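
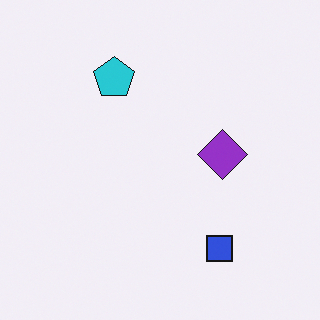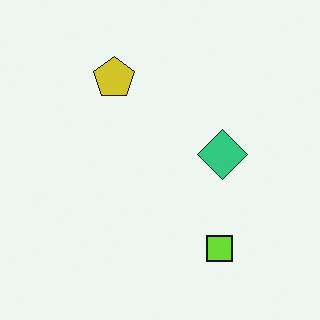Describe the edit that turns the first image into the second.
This is the original image hue-shifted by a large amount.

Every shape's color has rotated by the same amount around the hue wheel — a uniform hue shift.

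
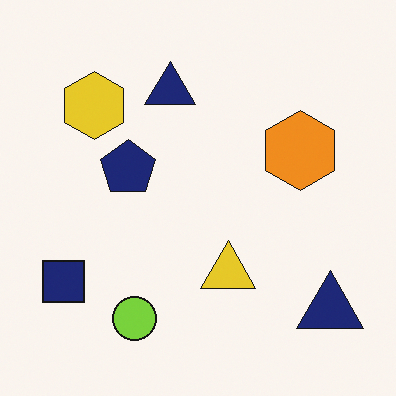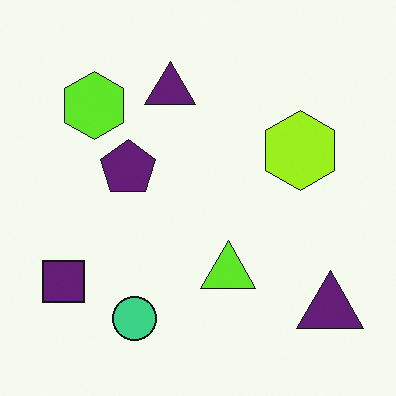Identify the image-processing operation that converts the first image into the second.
The second image is the first hue-shifted slightly.

Every shape's color has rotated by the same amount around the hue wheel — a uniform hue shift.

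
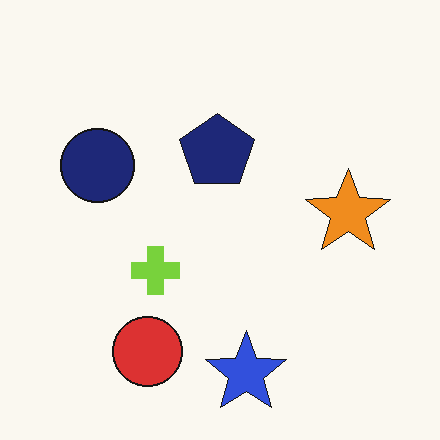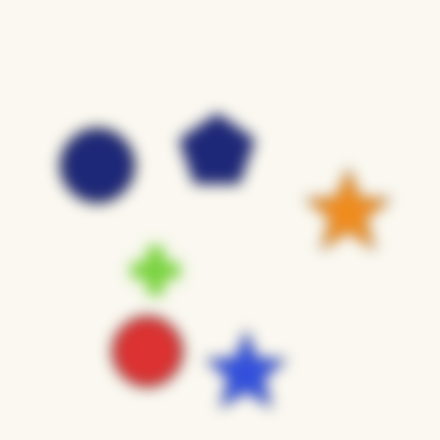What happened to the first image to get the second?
It was heavily blurred.

Shape edges and outlines are uniformly softened across the whole image.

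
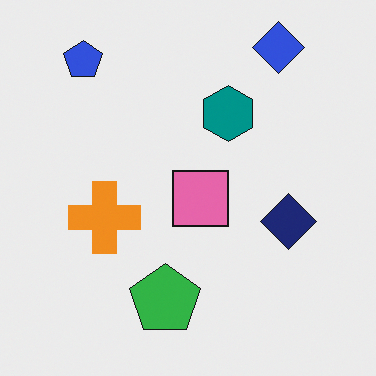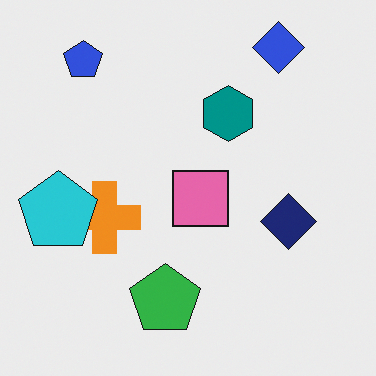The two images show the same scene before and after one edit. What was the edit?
This is the original image overlaid with an additional cyan pentagon.

A cyan pentagon appears in the second image that is absent from the first.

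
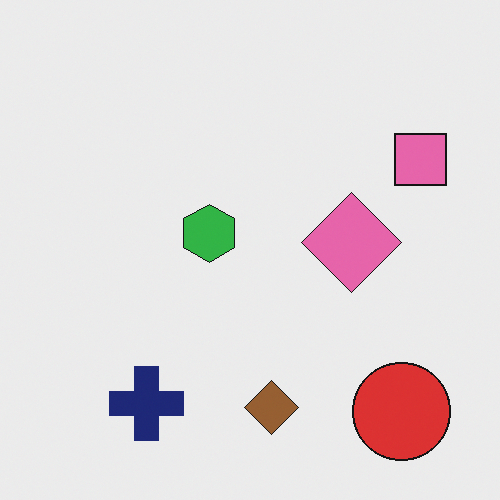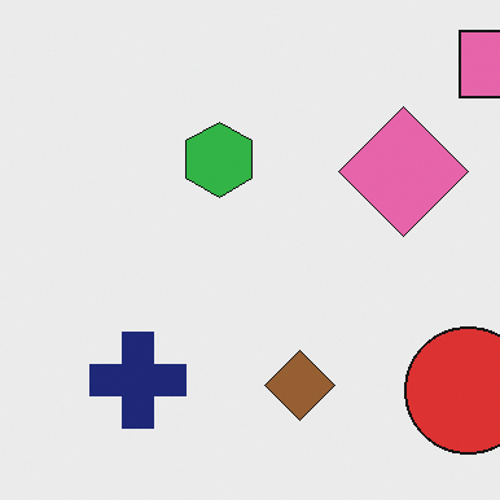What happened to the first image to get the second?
It was cropped to a modestly smaller region and rescaled.

The visible shapes are larger and the field of view is narrower; shapes near the original edges may be partly or wholly outside the frame — a crop-and-rescale.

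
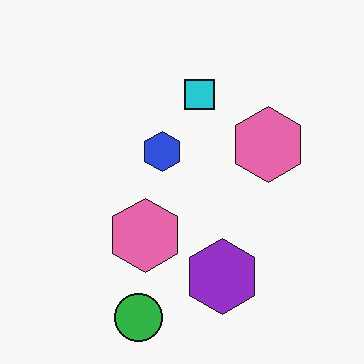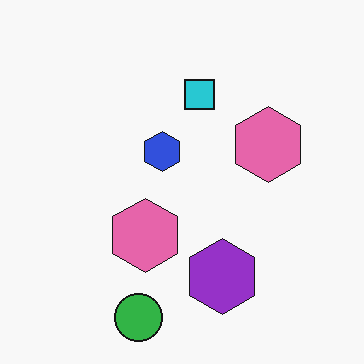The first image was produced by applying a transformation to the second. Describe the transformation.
It was given moderate JPEG compression.

Blocky 8×8 compression artifacts appear around shape edges and the flat background shows ringing — characteristic JPEG degradation.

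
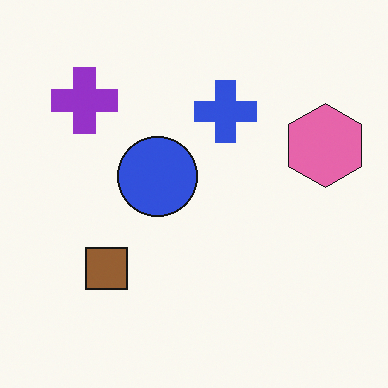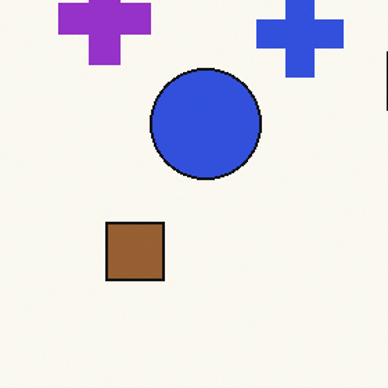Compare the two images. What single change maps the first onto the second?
The transformation is: cropped to a modestly smaller region and rescaled.

The visible shapes are larger and the field of view is narrower; shapes near the original edges may be partly or wholly outside the frame — a crop-and-rescale.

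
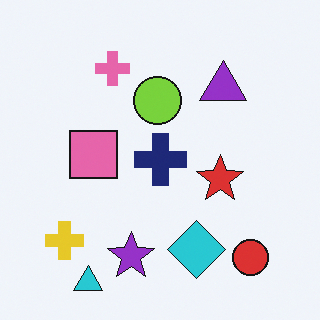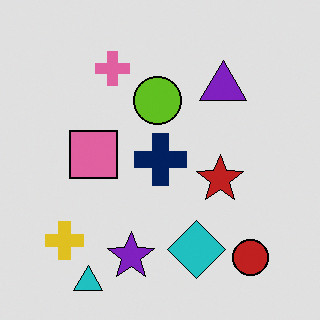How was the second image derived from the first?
The transformation is: moderately posterized.

Each flat color has snapped to a coarser quantized level — most visibly, the near-white background has dropped to a flat grey.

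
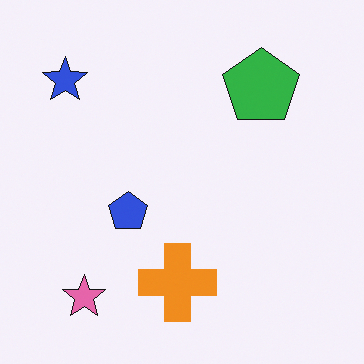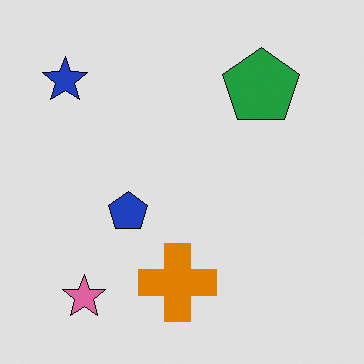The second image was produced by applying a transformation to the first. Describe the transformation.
The transformation is: posterized to a reduced palette.

Each flat color has snapped to a coarser quantized level — most visibly, the near-white background has dropped to a flat grey.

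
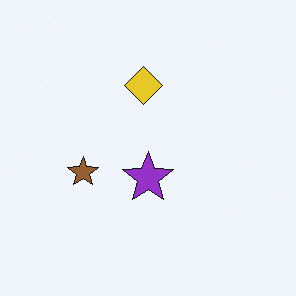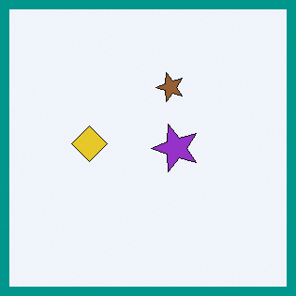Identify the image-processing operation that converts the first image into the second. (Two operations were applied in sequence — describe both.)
The image was transposed (reflected across the top-left ↔ bottom-right diagonal), then framed with a teal border.

Shapes have swapped their row and column positions — what was in the top-right is now in the bottom-left — a diagonal reflection. A solid teal frame runs around the edge of the second image, with the content slightly shrunk inside it.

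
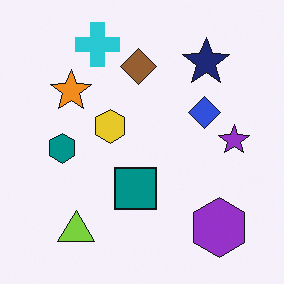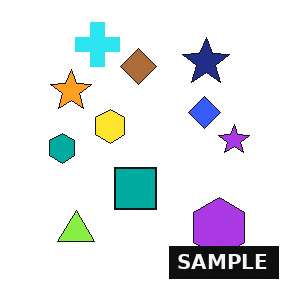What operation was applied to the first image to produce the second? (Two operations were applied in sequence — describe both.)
The second image is the first slightly brightened, then watermarked with the text "SAMPLE" in the lower-right corner.

Every pixel — background and shapes alike — is uniformly brightened. A dark label reading "SAMPLE" appears in the lower-right corner.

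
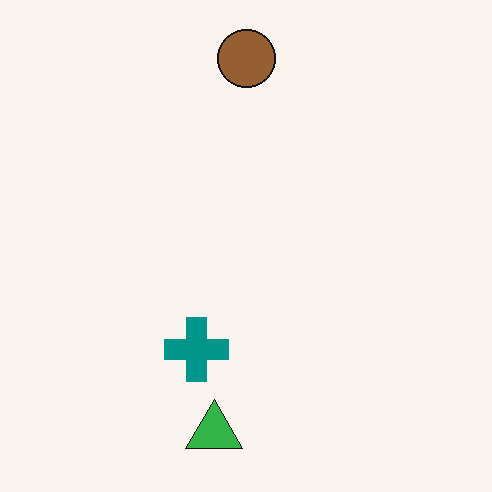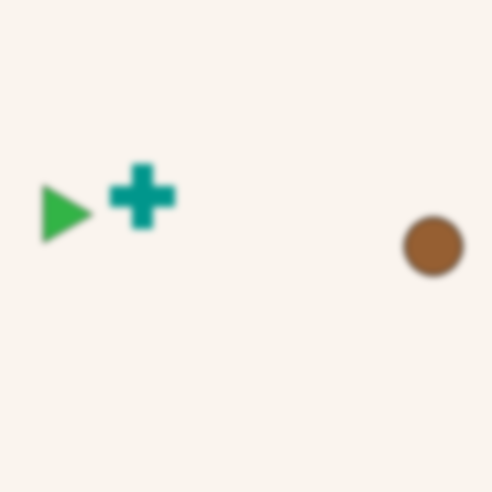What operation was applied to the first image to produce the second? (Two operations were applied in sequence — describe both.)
It was noticeably gaussian-blurred, then rotated 90° clockwise.

Shape edges and outlines are uniformly softened across the whole image. The green triangle sits in the bottom of the first image and the left of the second — consistent with a whole-image 90° clockwise rotation.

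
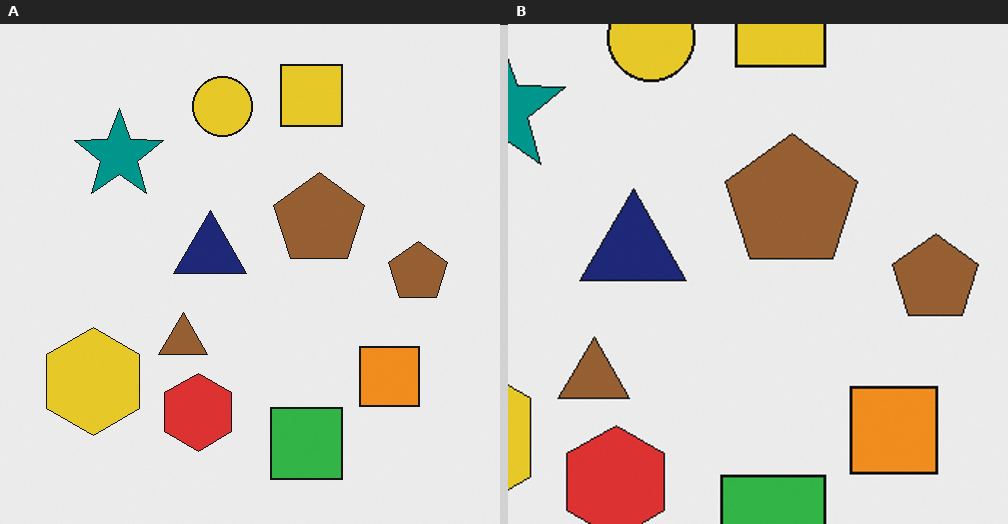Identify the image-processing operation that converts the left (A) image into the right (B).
This is the original image cropped to a modestly smaller region and rescaled.

The visible shapes are larger and the field of view is narrower; shapes near the original edges may be partly or wholly outside the frame — a crop-and-rescale.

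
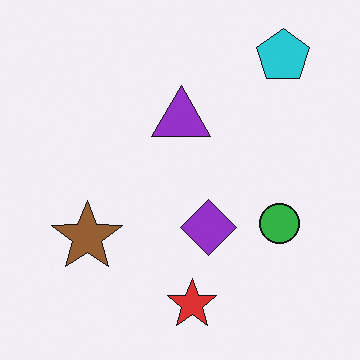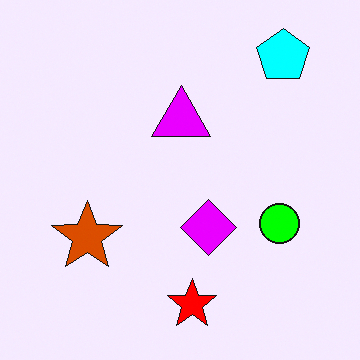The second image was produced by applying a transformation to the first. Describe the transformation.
The transformation is: made much more vivid (saturation change).

All colors are more vivid — a global saturation change.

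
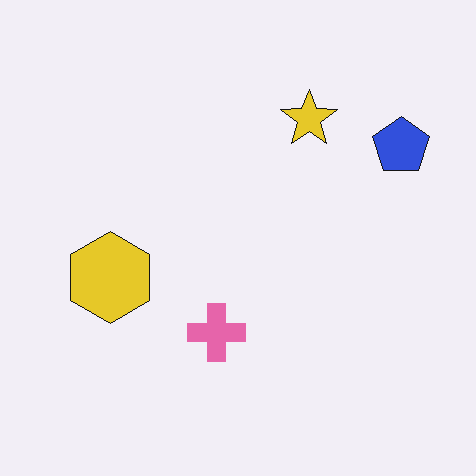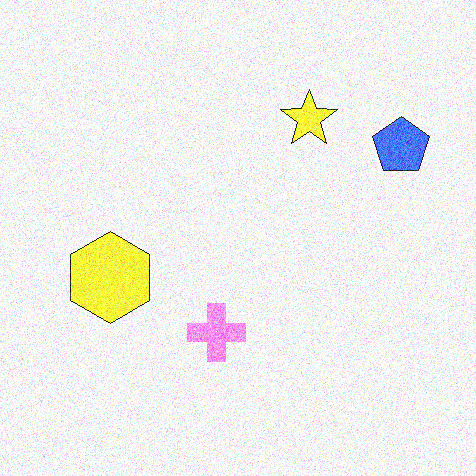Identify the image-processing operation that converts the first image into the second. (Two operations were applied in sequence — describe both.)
This is the original image noticeably brightened, then degraded with a thick layer of grain.

Every pixel — background and shapes alike — is uniformly brightened. Random speckle covers the whole image, including the flat background.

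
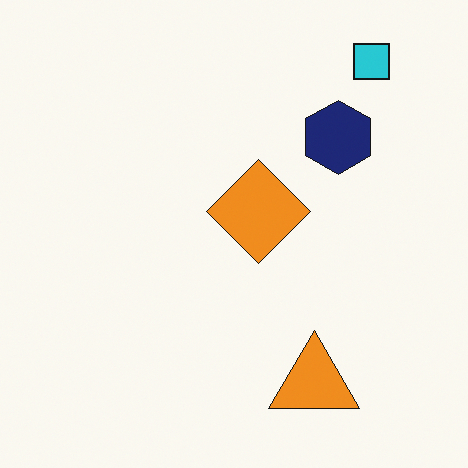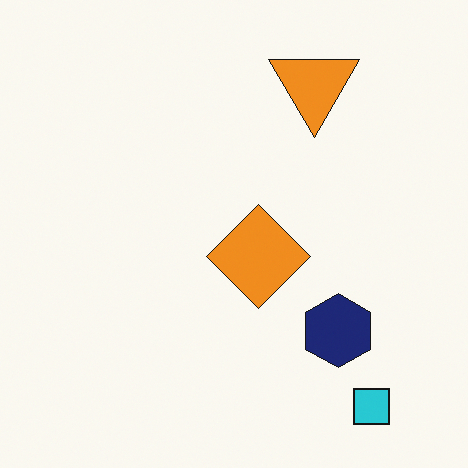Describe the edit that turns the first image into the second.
The second image is the first flipped vertically (top ↔ bottom).

The cyan square is in the top-right of the first image and the bottom-right of the second — shapes on opposite sides of the horizontal midline have swapped in a mirror flip.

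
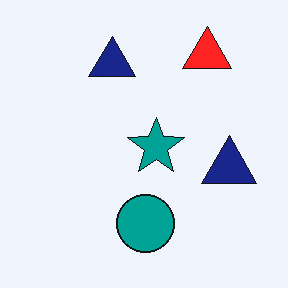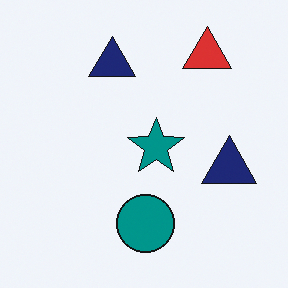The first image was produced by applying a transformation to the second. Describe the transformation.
It was slightly oversaturated.

All colors are more vivid — a global saturation change.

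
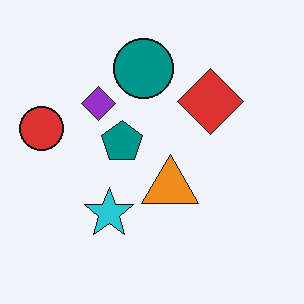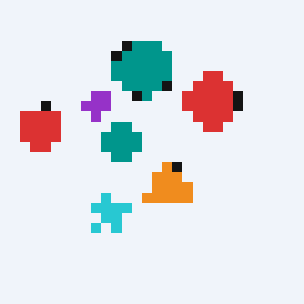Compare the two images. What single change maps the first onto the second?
Coarsely pixelated.

Shapes are reduced to large square blocks; fine edges and outlines are lost — a downscale-then-upscale (mosaic) effect.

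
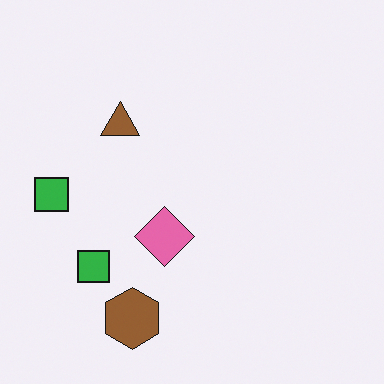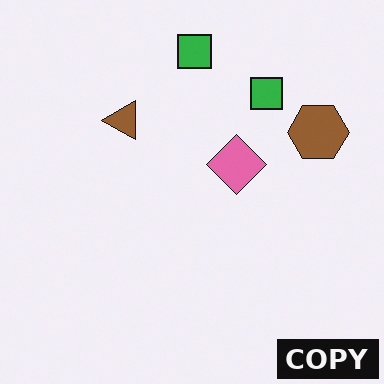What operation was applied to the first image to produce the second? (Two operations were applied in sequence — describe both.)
It was transposed (reflected across the top-left ↔ bottom-right diagonal), then watermarked with the text "COPY" in the lower-right corner.

Shapes have swapped their row and column positions — what was in the top-right is now in the bottom-left — a diagonal reflection. A dark label reading "COPY" appears in the lower-right corner.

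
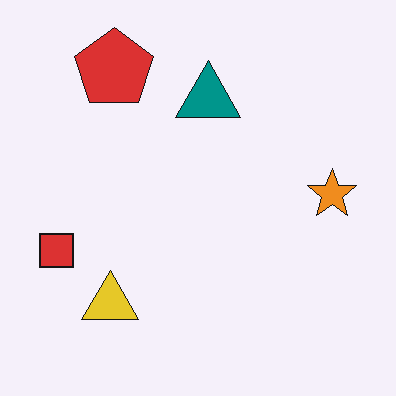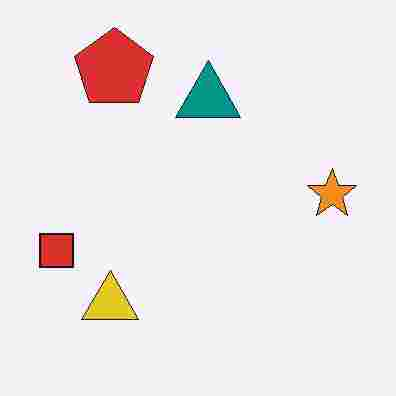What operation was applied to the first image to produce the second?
The transformation is: degraded with heavy JPEG compression.

Blocky 8×8 compression artifacts appear around shape edges and the flat background shows ringing — characteristic JPEG degradation.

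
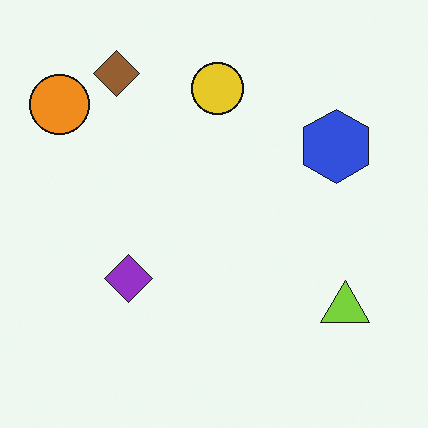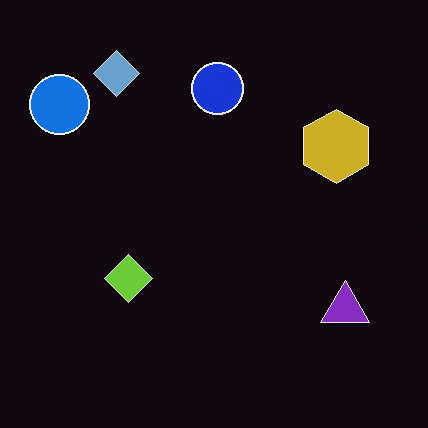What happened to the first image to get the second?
The second image is the first color-inverted (negative).

The light background has become dark and every shape's color is its complement — a photographic negative.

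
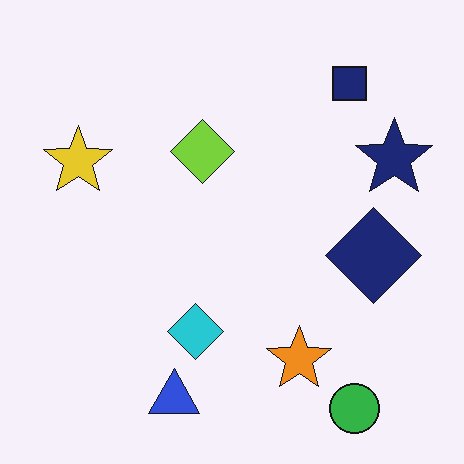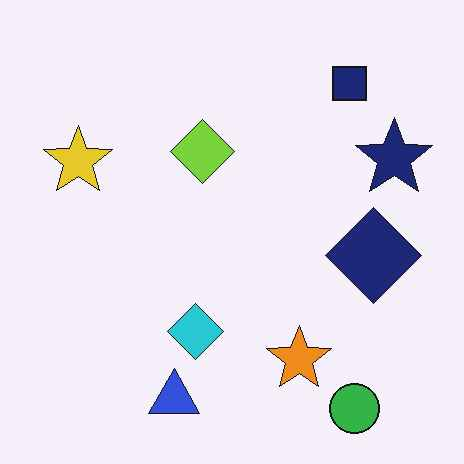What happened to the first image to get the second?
This is the original image JPEG-compressed with visible artifacts.

Blocky 8×8 compression artifacts appear around shape edges and the flat background shows ringing — characteristic JPEG degradation.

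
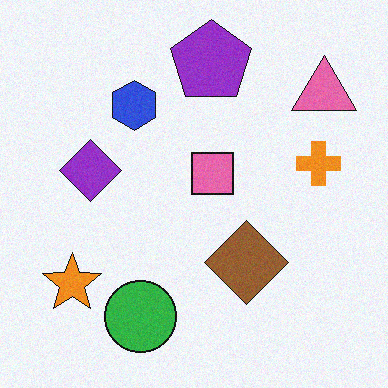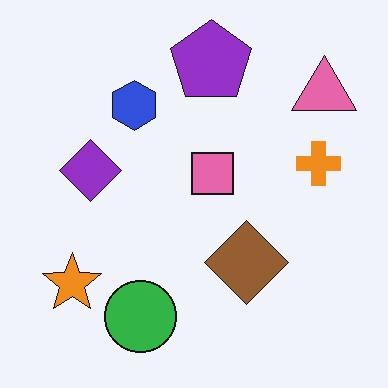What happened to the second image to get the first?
The transformation is: degraded with a light layer of grain.

Random speckle covers the whole image, including the flat background.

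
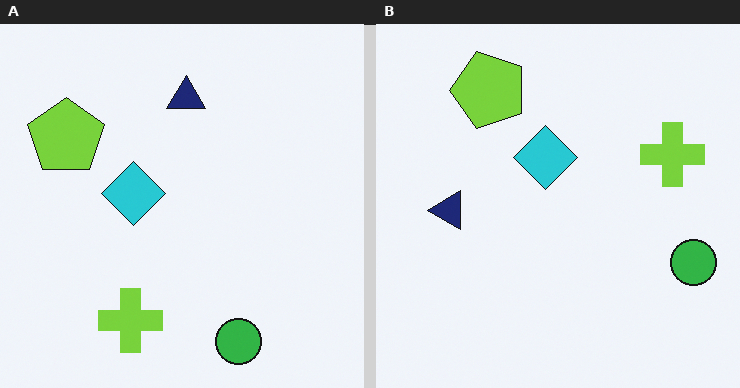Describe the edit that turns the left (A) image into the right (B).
It was transposed (reflected across the top-left ↔ bottom-right diagonal).

Shapes have swapped their row and column positions — what was in the top-right is now in the bottom-left — a diagonal reflection.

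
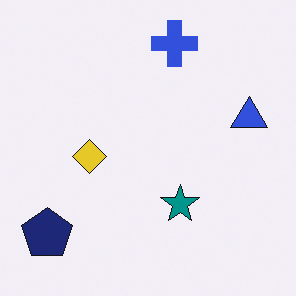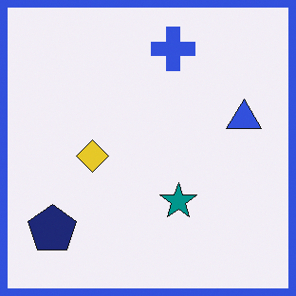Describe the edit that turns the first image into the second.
This is the original image framed with a blue border.

A solid blue frame runs around the edge of the second image, with the content slightly shrunk inside it.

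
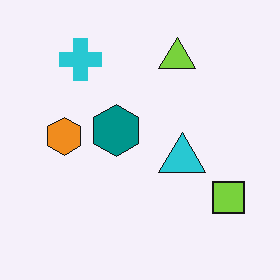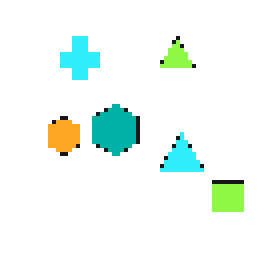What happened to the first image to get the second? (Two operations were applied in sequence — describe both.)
It was slightly brightened, then mildly pixelated.

Every pixel — background and shapes alike — is uniformly brightened. Shapes are reduced to large square blocks; fine edges and outlines are lost — a downscale-then-upscale (mosaic) effect.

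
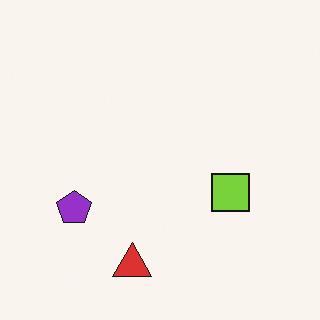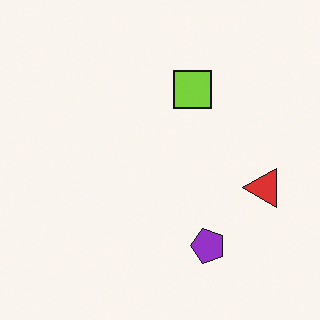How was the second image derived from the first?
Rotated 90° counter-clockwise.

The red triangle sits in the bottom of the first image and the right of the second — consistent with a whole-image 90° counter-clockwise rotation.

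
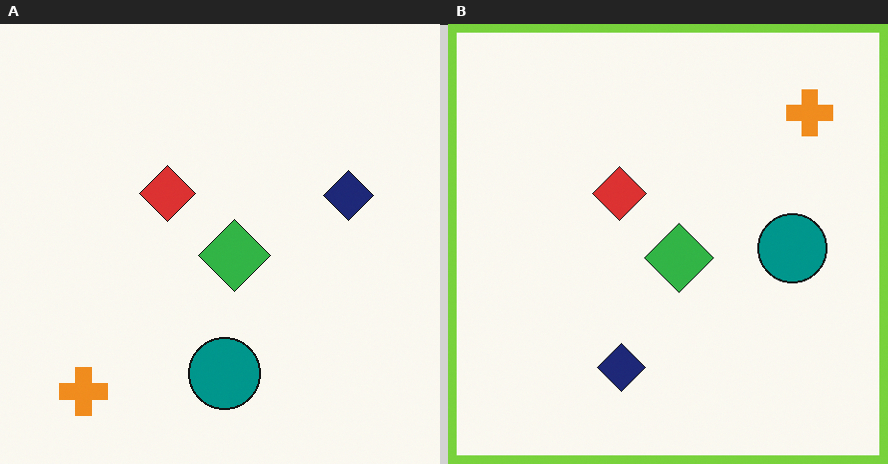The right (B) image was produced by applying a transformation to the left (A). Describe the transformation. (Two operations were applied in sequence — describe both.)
The transformation is: transposed (reflected across the top-left ↔ bottom-right diagonal), then framed with a lime border.

Shapes have swapped their row and column positions — what was in the top-right is now in the bottom-left — a diagonal reflection. A solid lime frame runs around the edge of the right (B) image, with the content slightly shrunk inside it.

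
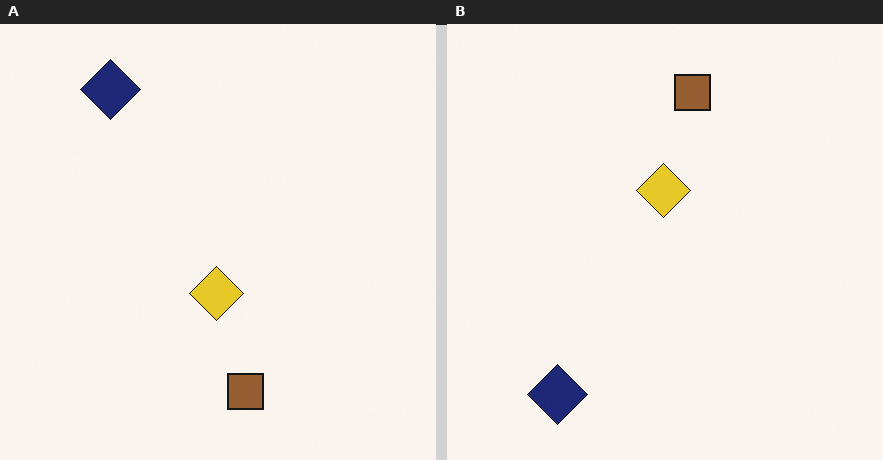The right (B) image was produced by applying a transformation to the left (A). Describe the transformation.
This is the original image flipped vertically (top ↔ bottom).

The navy diamond is in the top-left of the left (A) image and the bottom-left of the right (B) — shapes on opposite sides of the horizontal midline have swapped in a mirror flip.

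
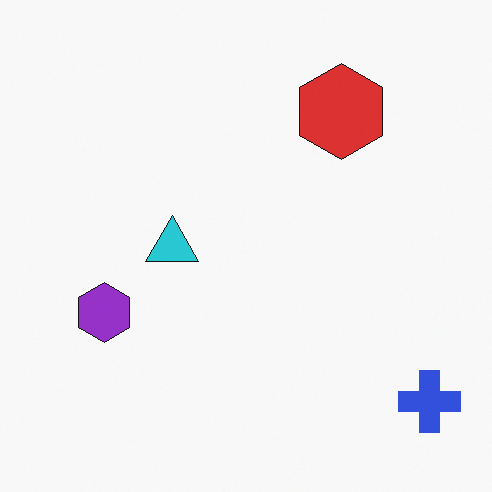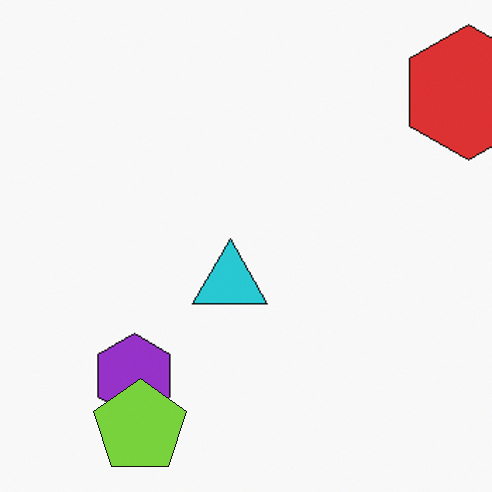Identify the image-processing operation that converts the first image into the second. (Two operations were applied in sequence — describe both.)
This is the original image cropped to a modestly smaller region and rescaled, then overlaid with an additional lime pentagon.

The visible shapes are larger and the field of view is narrower; shapes near the original edges may be partly or wholly outside the frame — a crop-and-rescale. A lime pentagon appears in the second image that is absent from the first.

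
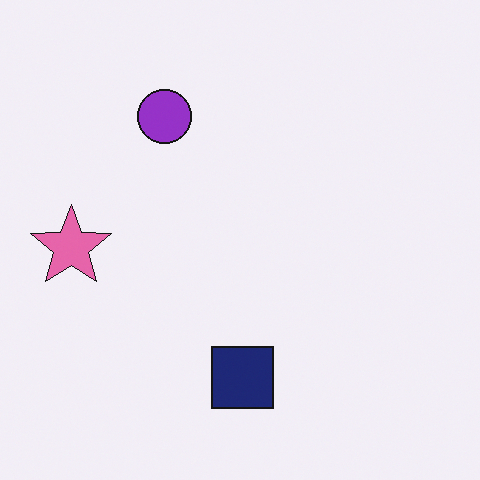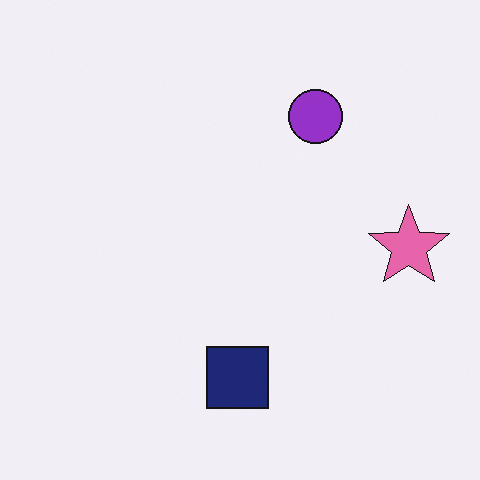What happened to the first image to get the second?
The transformation is: flipped horizontally (left ↔ right).

The pink star is in the left of the first image and the right of the second — shapes on opposite sides of the vertical midline have swapped in a mirror flip.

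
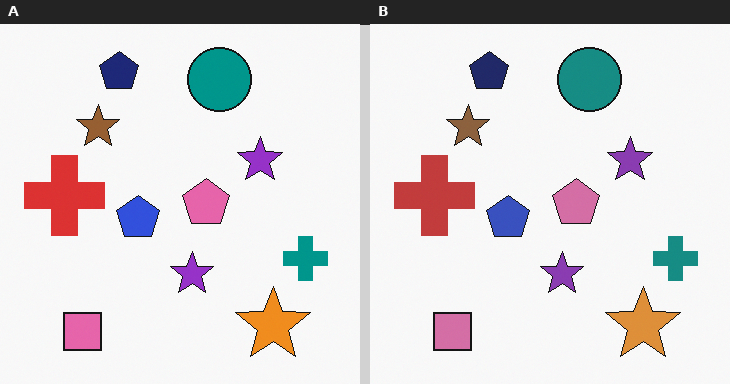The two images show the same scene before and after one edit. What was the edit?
The transformation is: slightly desaturated.

All colors are more muted and greyish — a global saturation change.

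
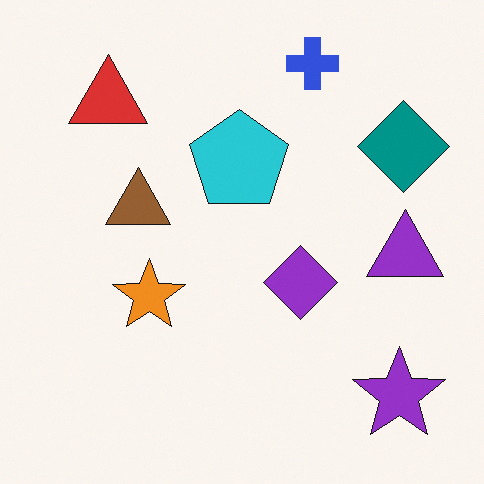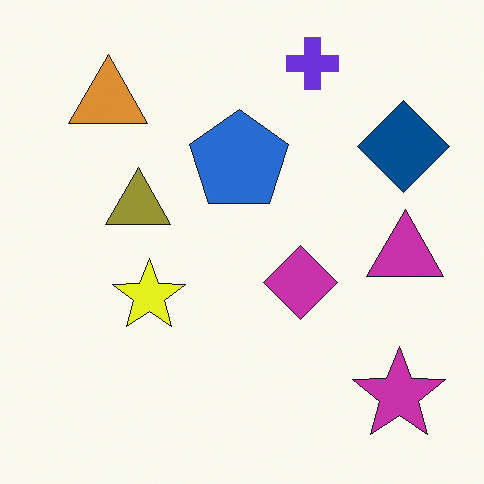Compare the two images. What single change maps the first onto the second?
The image was hue-shifted by a small amount.

Every shape's color has rotated by the same amount around the hue wheel — a uniform hue shift.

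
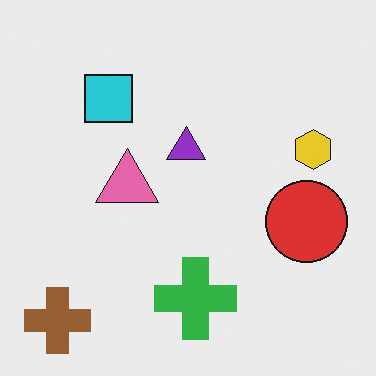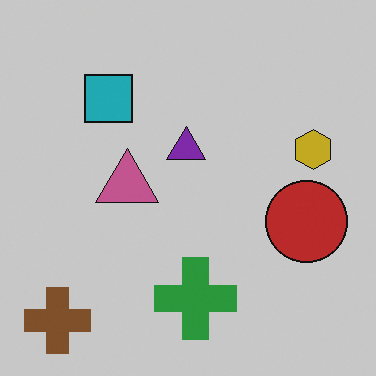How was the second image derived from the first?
Slightly darkened.

Every pixel — background and shapes alike — is uniformly darkened.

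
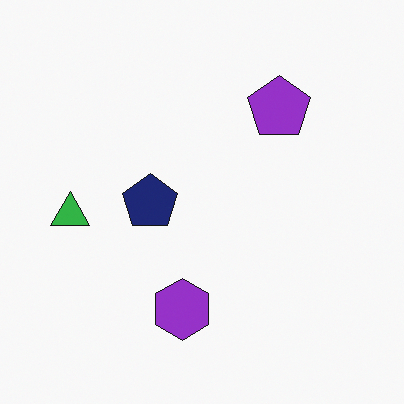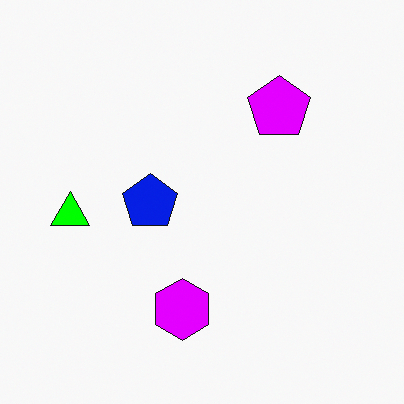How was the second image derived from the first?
It was made much more vivid (saturation change).

All colors are more vivid — a global saturation change.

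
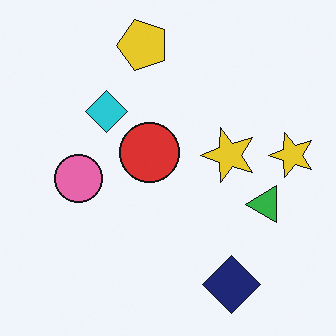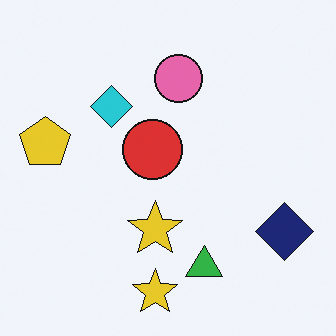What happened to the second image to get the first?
The image was transposed (reflected across the top-left ↔ bottom-right diagonal).

Shapes have swapped their row and column positions — what was in the top-right is now in the bottom-left — a diagonal reflection.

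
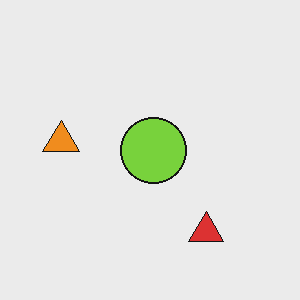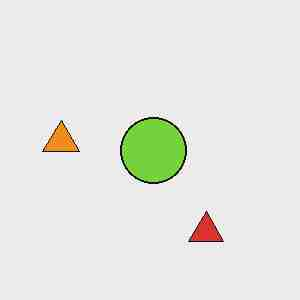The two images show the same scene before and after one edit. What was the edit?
It was degraded with heavy JPEG compression.

Blocky 8×8 compression artifacts appear around shape edges and the flat background shows ringing — characteristic JPEG degradation.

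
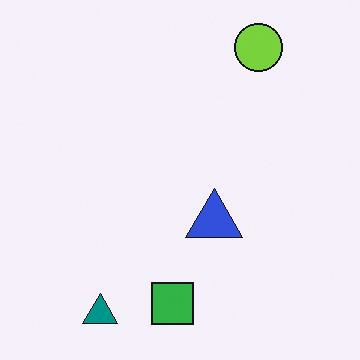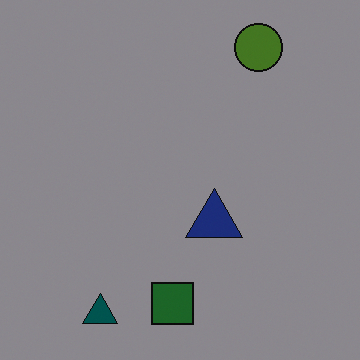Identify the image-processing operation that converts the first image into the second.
It was darkened a lot.

Every pixel — background and shapes alike — is uniformly darkened.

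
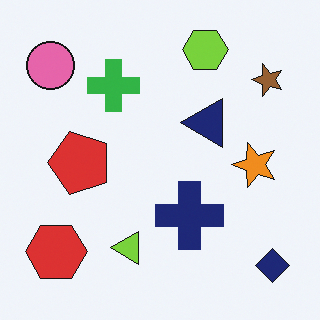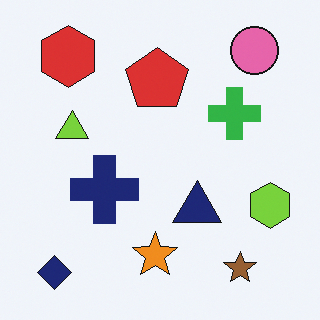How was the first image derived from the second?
The first image is the second rotated 90° counter-clockwise.

The navy diamond sits in the bottom-left of the second image and the bottom-right of the first — consistent with a whole-image 90° counter-clockwise rotation.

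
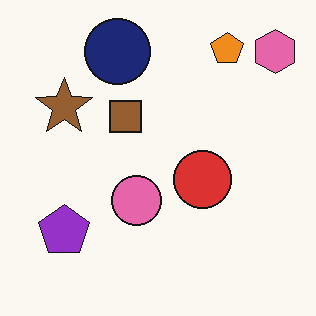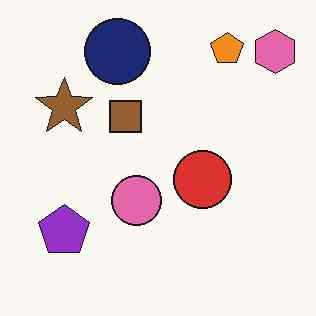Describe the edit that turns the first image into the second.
The second image is the first given moderate JPEG compression.

Blocky 8×8 compression artifacts appear around shape edges and the flat background shows ringing — characteristic JPEG degradation.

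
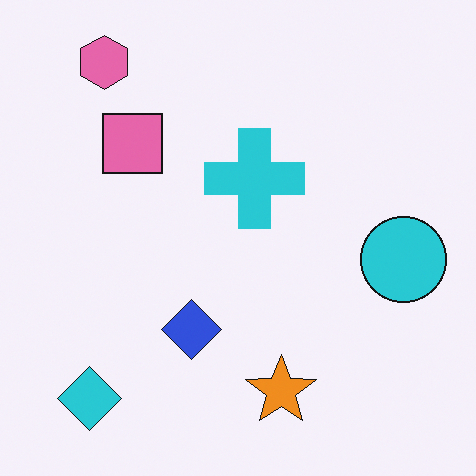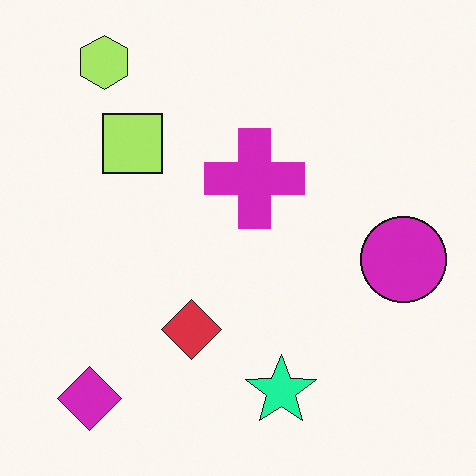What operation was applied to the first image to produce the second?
This is the original image hue-shifted through roughly a third of the color wheel.

Every shape's color has rotated by the same amount around the hue wheel — a uniform hue shift.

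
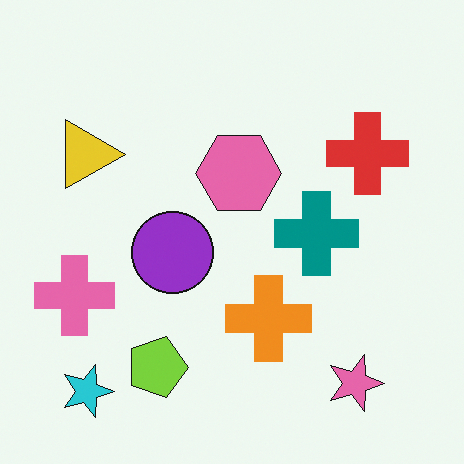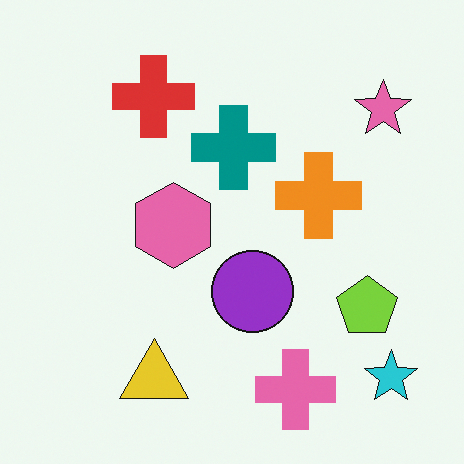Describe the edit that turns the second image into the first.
Rotated 90° clockwise.

The cyan star sits in the bottom-right of the second image and the bottom-left of the first — consistent with a whole-image 90° clockwise rotation.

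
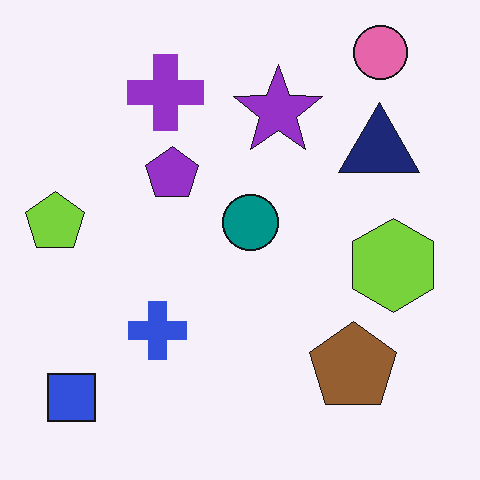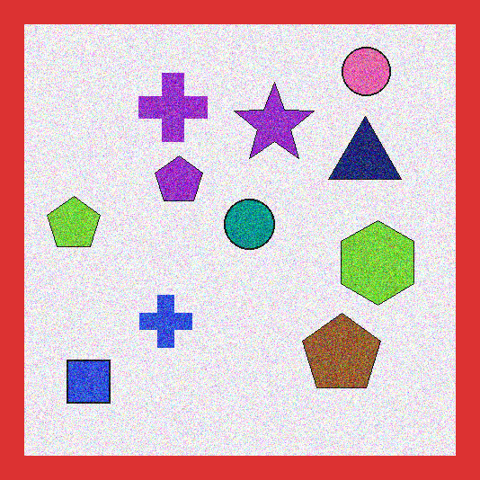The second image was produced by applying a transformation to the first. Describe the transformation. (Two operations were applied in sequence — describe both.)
Degraded with strong gaussian noise, then framed with a red border.

Random speckle covers the whole image, including the flat background. A solid red frame runs around the edge of the second image, with the content slightly shrunk inside it.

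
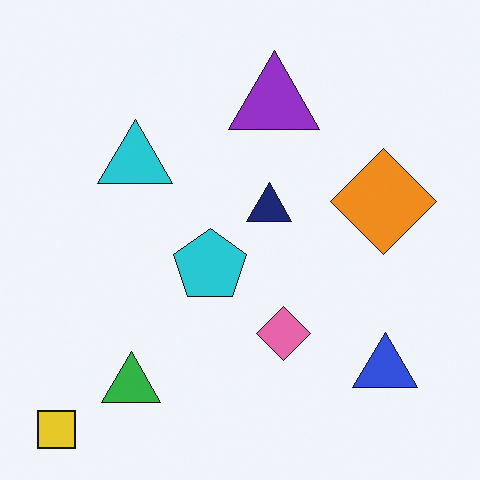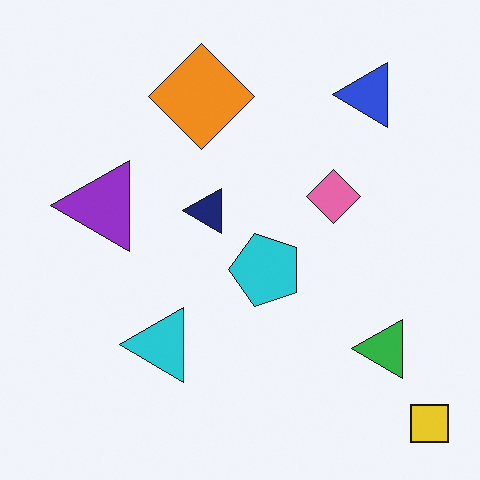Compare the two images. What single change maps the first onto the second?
It was rotated 90° counter-clockwise.

The yellow square sits in the bottom-left of the first image and the bottom-right of the second — consistent with a whole-image 90° counter-clockwise rotation.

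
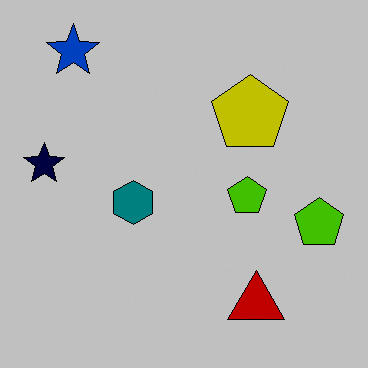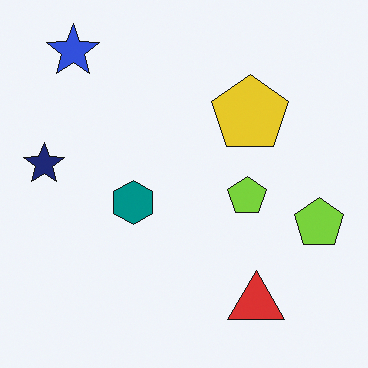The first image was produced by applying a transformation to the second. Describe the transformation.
It was heavily posterized to just a handful of flat colors.

Each flat color has snapped to a coarser quantized level — most visibly, the near-white background has dropped to a flat grey.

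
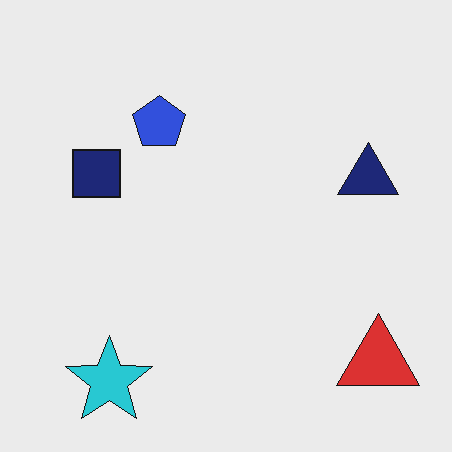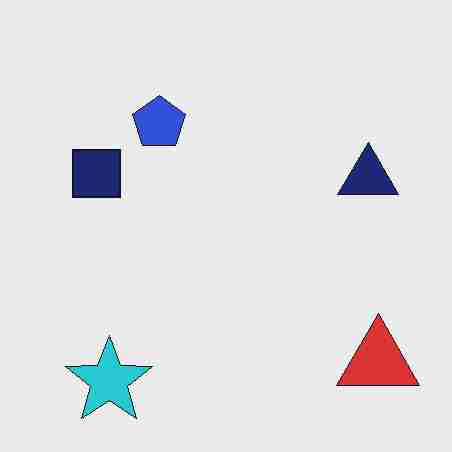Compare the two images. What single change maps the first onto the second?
The image was heavily JPEG-compressed with obvious blocking artifacts.

Blocky 8×8 compression artifacts appear around shape edges and the flat background shows ringing — characteristic JPEG degradation.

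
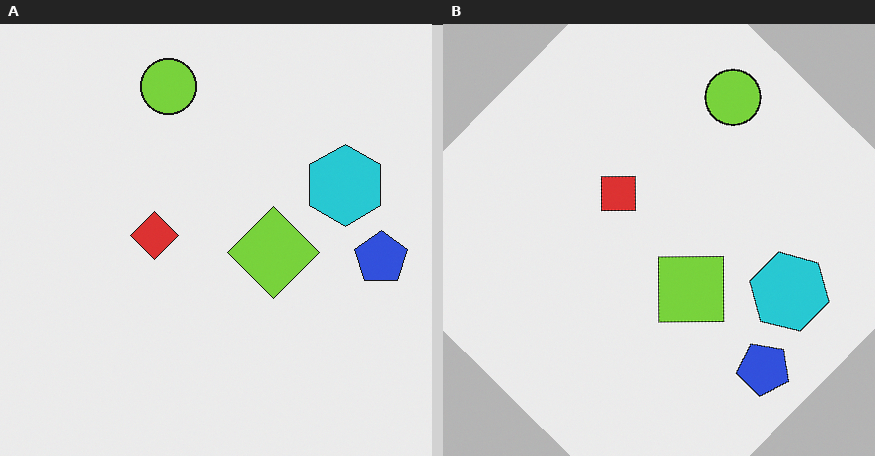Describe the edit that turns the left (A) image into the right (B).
The right (B) image is the left (A) rotated clockwise by a large amount — several tens of degrees.

Every shape is tilted by the same angle and the image corners show triangular fill wedges — a whole-image rotation by a non-right angle.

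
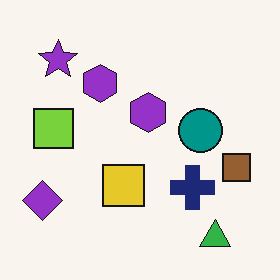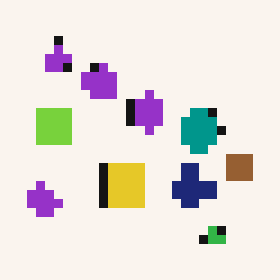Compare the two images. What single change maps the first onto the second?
The image was heavily pixelated into large blocks.

Shapes are reduced to large square blocks; fine edges and outlines are lost — a downscale-then-upscale (mosaic) effect.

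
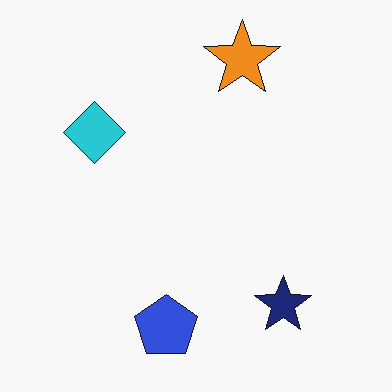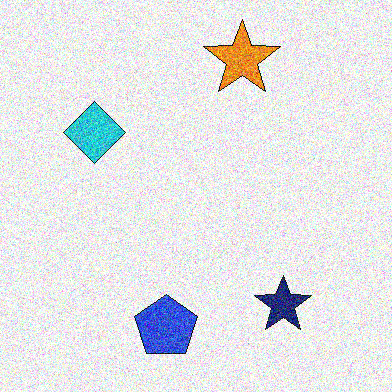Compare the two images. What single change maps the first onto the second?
The second image is the first degraded with a thick layer of grain.

Random speckle covers the whole image, including the flat background.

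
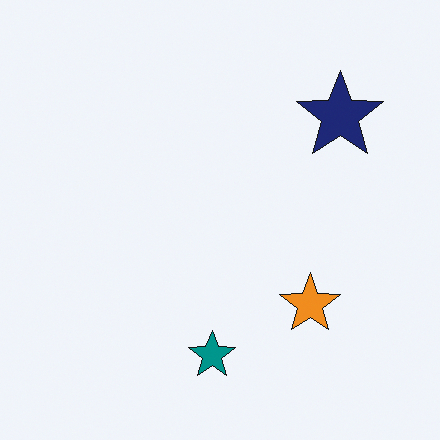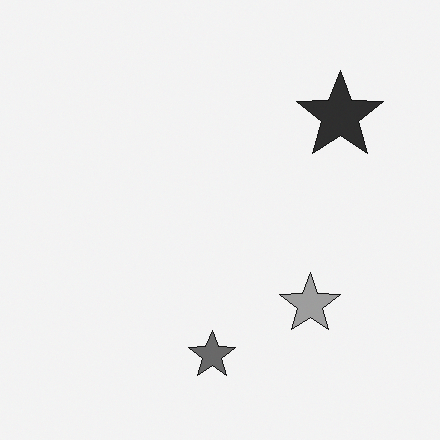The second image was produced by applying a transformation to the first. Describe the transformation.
It was converted to grayscale.

All color is removed — every shape is now a shade of grey.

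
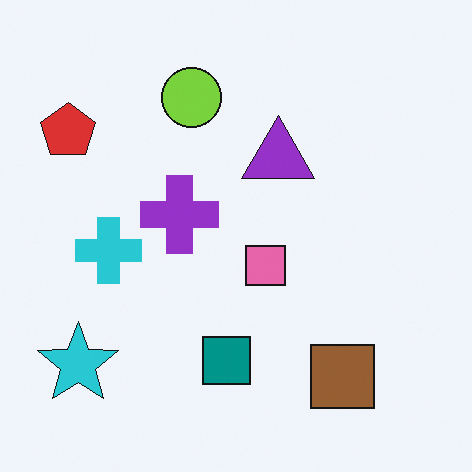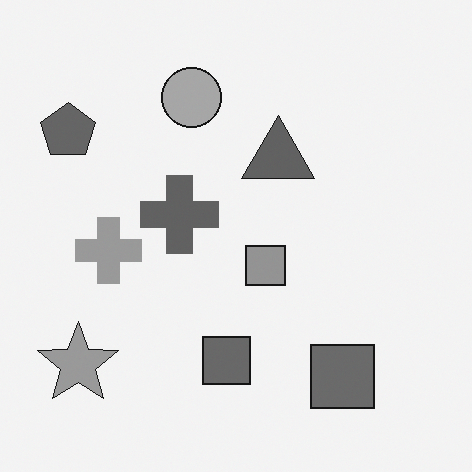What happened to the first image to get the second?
This is the original image converted to grayscale.

All color is removed — every shape is now a shade of grey.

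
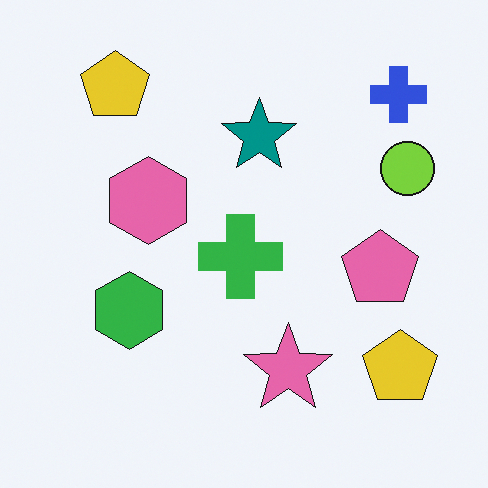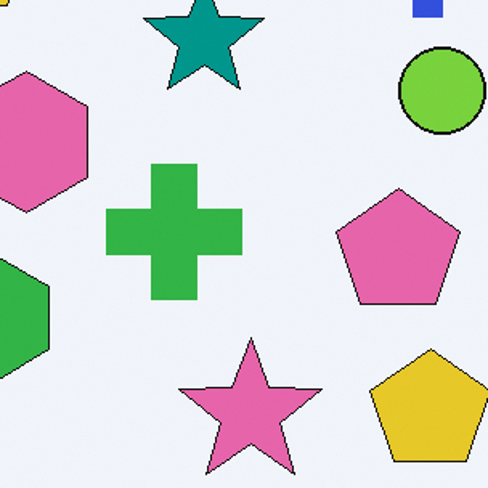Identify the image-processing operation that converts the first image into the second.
Cropped slightly and scaled back up.

The visible shapes are larger and the field of view is narrower; shapes near the original edges may be partly or wholly outside the frame — a crop-and-rescale.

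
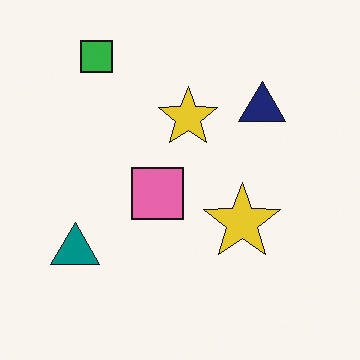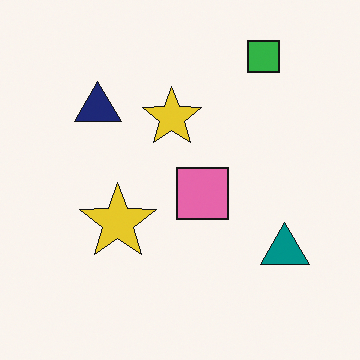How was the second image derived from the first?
The image was flipped horizontally (left ↔ right).

The teal triangle is in the bottom-left of the first image and the bottom-right of the second — shapes on opposite sides of the vertical midline have swapped in a mirror flip.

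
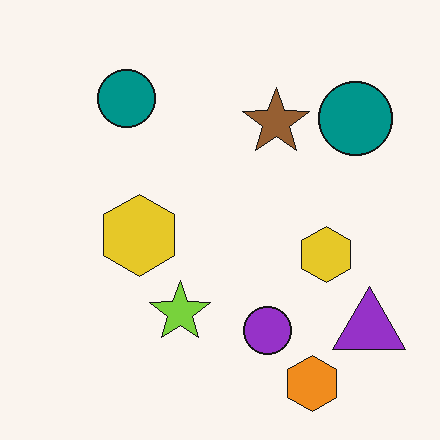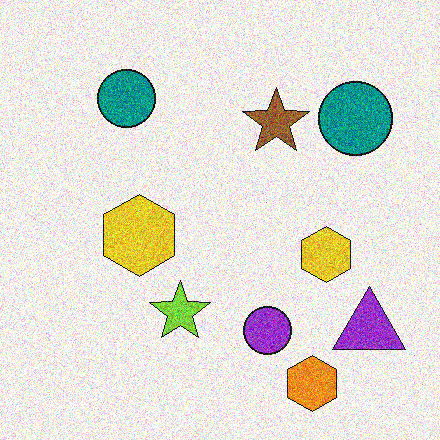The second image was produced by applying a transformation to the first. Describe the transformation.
It was degraded with heavy additive noise.

Random speckle covers the whole image, including the flat background.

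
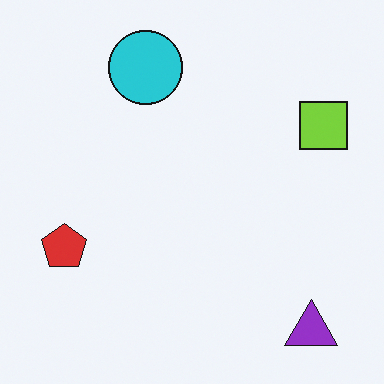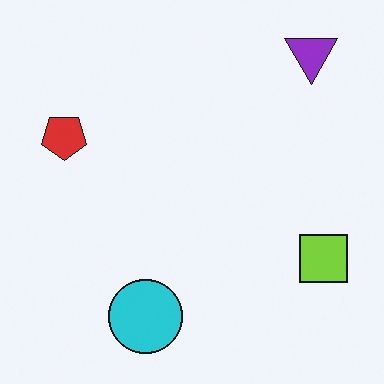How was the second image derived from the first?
The second image is the first flipped vertically (top ↔ bottom).

The purple triangle is in the bottom-right of the first image and the top-right of the second — shapes on opposite sides of the horizontal midline have swapped in a mirror flip.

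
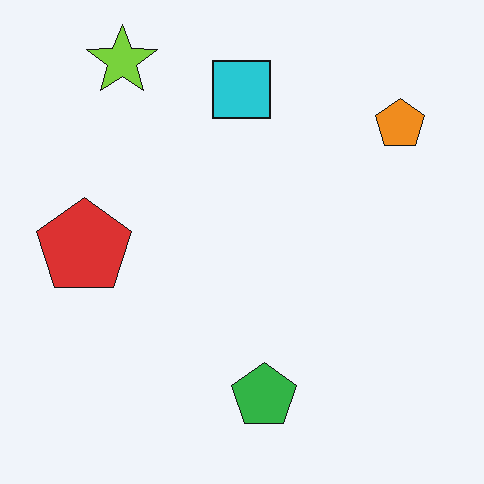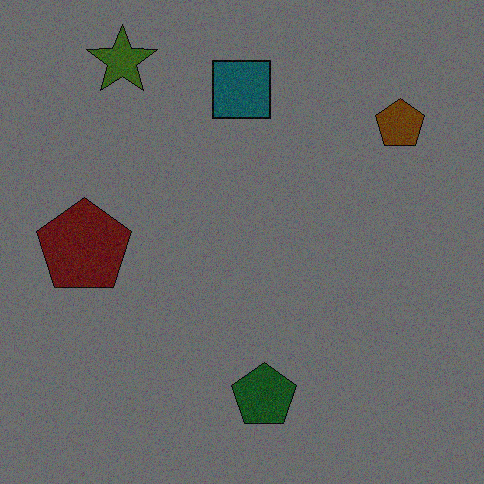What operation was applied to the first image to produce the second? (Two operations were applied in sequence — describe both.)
Degraded with heavy additive noise, then darkened a lot.

Random speckle covers the whole image, including the flat background. Every pixel — background and shapes alike — is uniformly darkened.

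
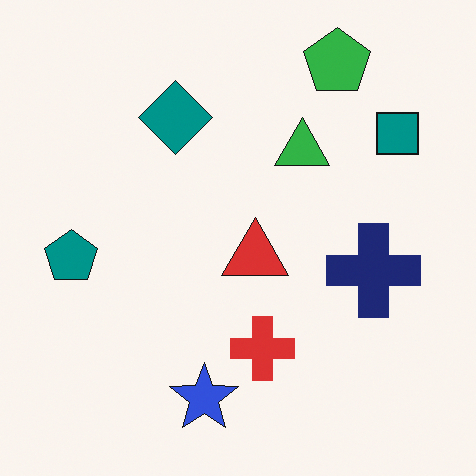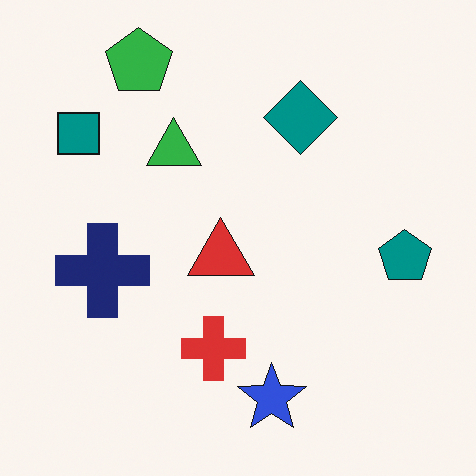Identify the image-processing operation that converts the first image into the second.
The transformation is: flipped horizontally (left ↔ right).

The teal pentagon is in the left of the first image and the right of the second — shapes on opposite sides of the vertical midline have swapped in a mirror flip.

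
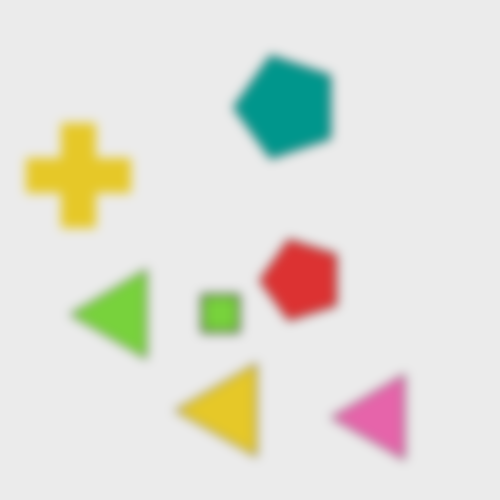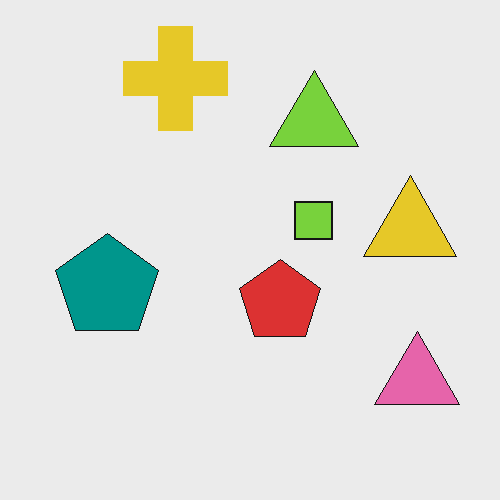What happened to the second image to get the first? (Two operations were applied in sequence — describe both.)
This is the original image heavily blurred, then transposed (reflected across the top-left ↔ bottom-right diagonal).

Shape edges and outlines are uniformly softened across the whole image. Shapes have swapped their row and column positions — what was in the top-right is now in the bottom-left — a diagonal reflection.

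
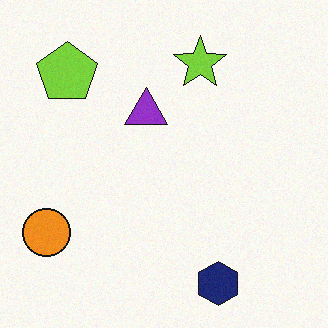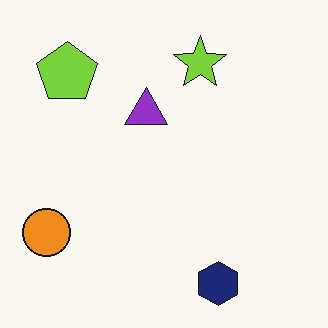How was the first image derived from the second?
Degraded with subtle gaussian noise.

Random speckle covers the whole image, including the flat background.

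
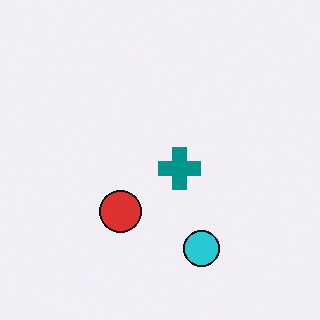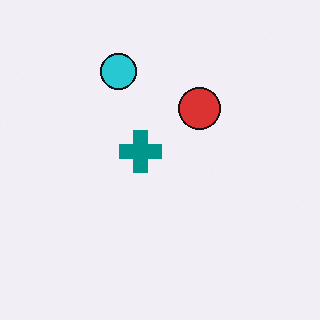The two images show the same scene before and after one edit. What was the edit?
It was rotated 180°.

The cyan circle sits in the bottom of the first image and the top of the second — consistent with a whole-image 180° rotation.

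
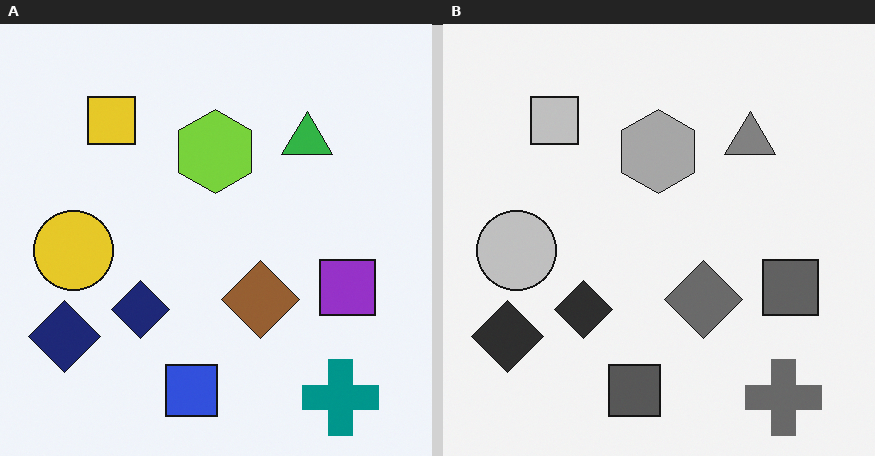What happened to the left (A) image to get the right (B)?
The image was converted to grayscale.

All color is removed — every shape is now a shade of grey.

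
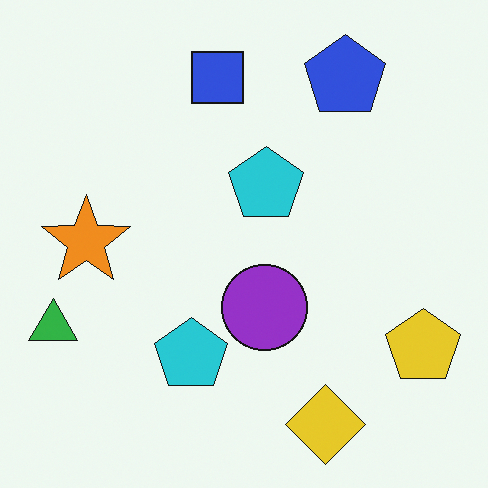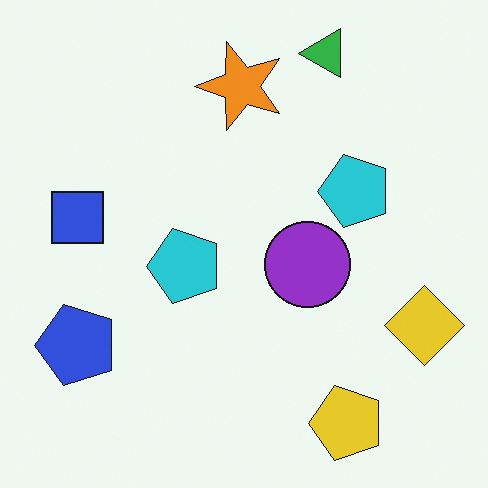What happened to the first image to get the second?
Transposed (reflected across the top-left ↔ bottom-right diagonal).

Shapes have swapped their row and column positions — what was in the top-right is now in the bottom-left — a diagonal reflection.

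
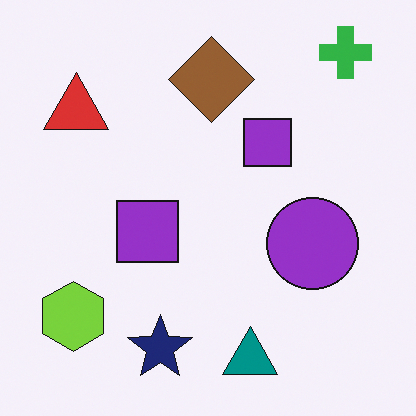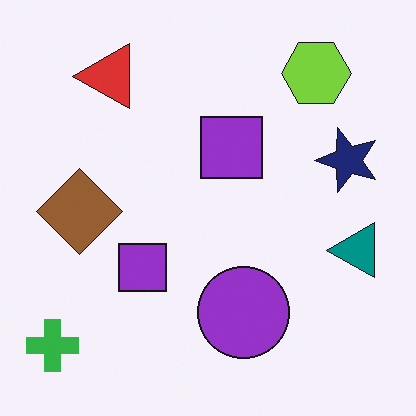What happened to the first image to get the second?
Transposed (reflected across the top-left ↔ bottom-right diagonal).

Shapes have swapped their row and column positions — what was in the top-right is now in the bottom-left — a diagonal reflection.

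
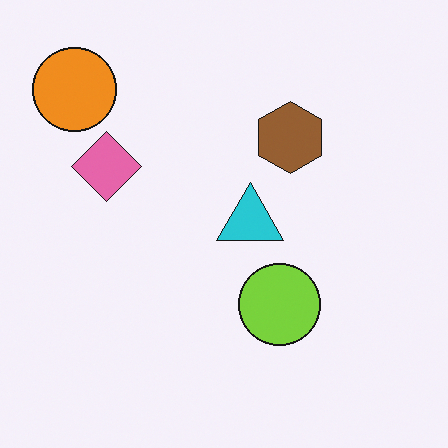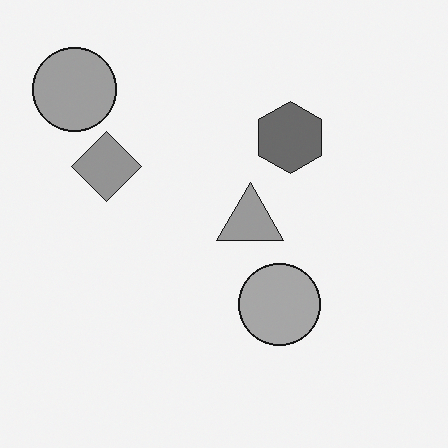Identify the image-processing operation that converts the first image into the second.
It was converted to grayscale.

All color is removed — every shape is now a shade of grey.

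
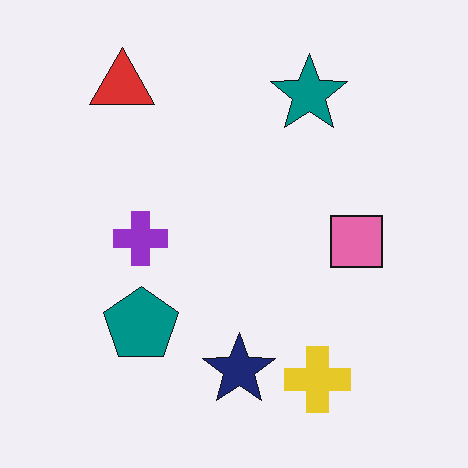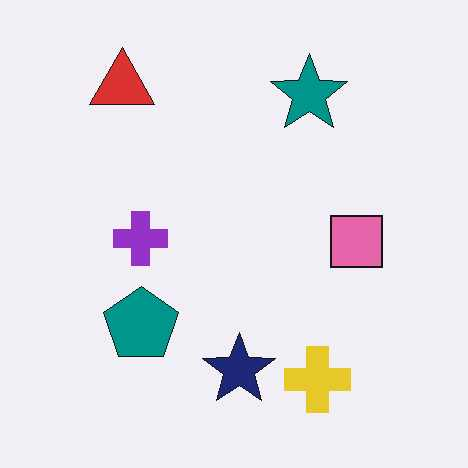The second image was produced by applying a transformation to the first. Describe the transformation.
The second image is the first given moderate JPEG compression.

Blocky 8×8 compression artifacts appear around shape edges and the flat background shows ringing — characteristic JPEG degradation.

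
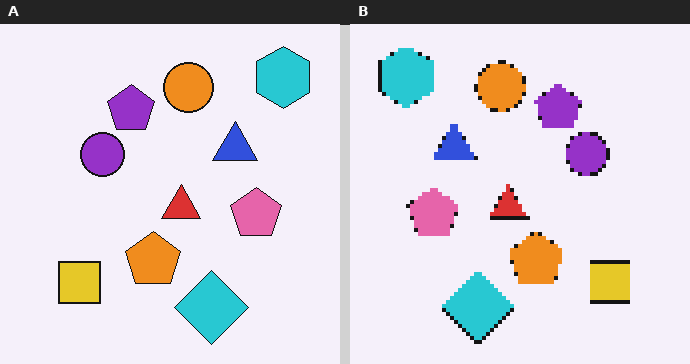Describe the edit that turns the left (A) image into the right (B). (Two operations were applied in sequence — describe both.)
The transformation is: flipped horizontally (left ↔ right), then mildly pixelated.

The cyan hexagon is in the top-right of the left (A) image and the top-left of the right (B) — shapes on opposite sides of the vertical midline have swapped in a mirror flip. Shapes are reduced to large square blocks; fine edges and outlines are lost — a downscale-then-upscale (mosaic) effect.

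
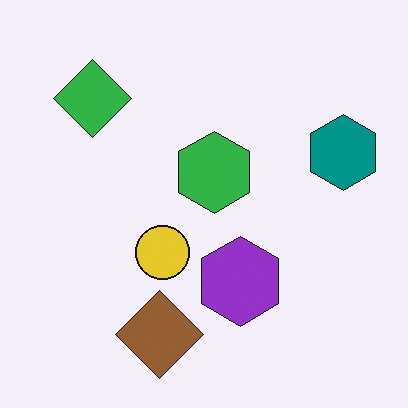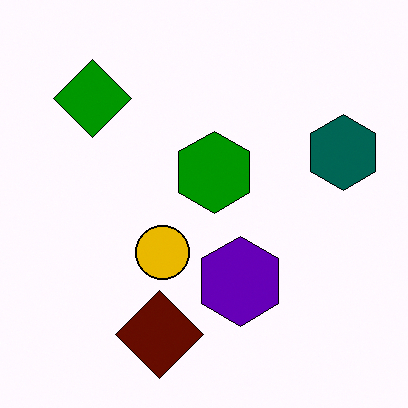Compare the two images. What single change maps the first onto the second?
Given much higher contrast.

Tones are pushed away from mid-grey across the whole image — a global contrast change.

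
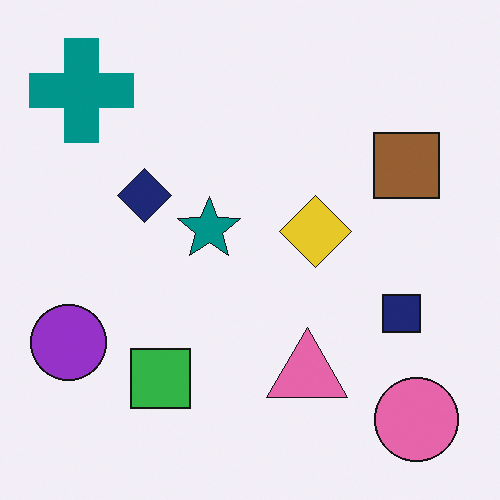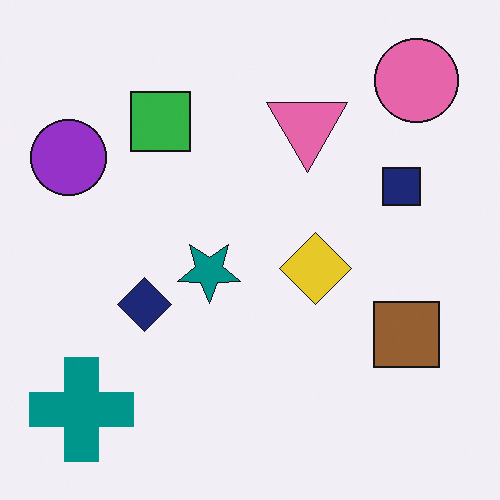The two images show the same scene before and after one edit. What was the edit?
Flipped vertically (top ↔ bottom).

The pink circle is in the bottom-right of the first image and the top-right of the second — shapes on opposite sides of the horizontal midline have swapped in a mirror flip.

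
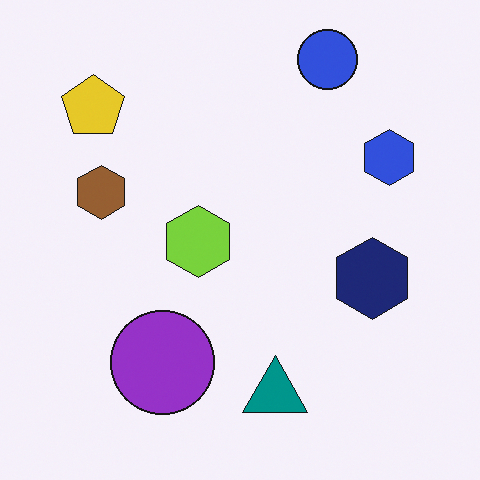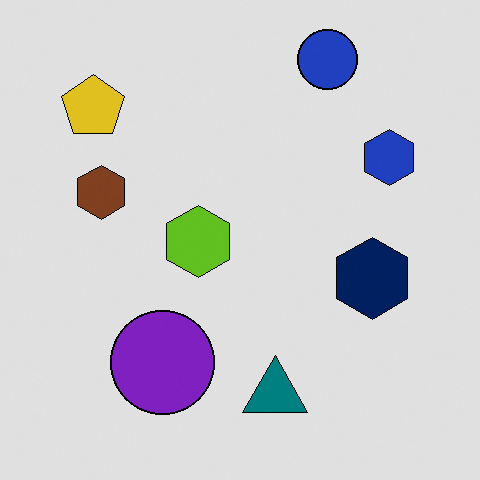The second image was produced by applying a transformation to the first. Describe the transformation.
The second image is the first moderately posterized.

Each flat color has snapped to a coarser quantized level — most visibly, the near-white background has dropped to a flat grey.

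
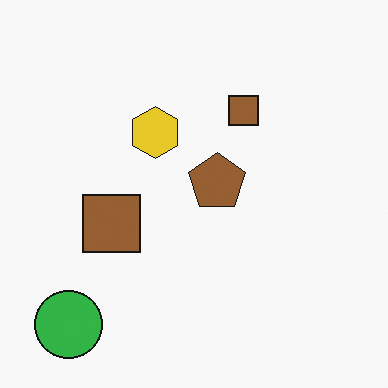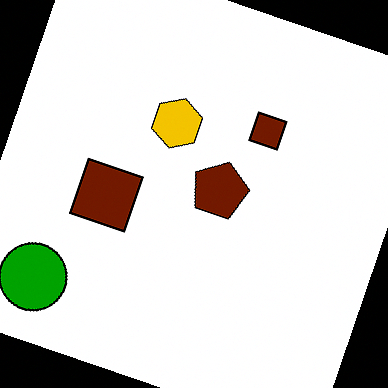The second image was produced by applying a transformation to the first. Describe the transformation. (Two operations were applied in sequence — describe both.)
The image was rotated clockwise by a clearly visible amount, then given much higher contrast.

Every shape is tilted by the same angle and the image corners show triangular fill wedges — a whole-image rotation by a non-right angle. Tones are pushed away from mid-grey across the whole image — a global contrast change.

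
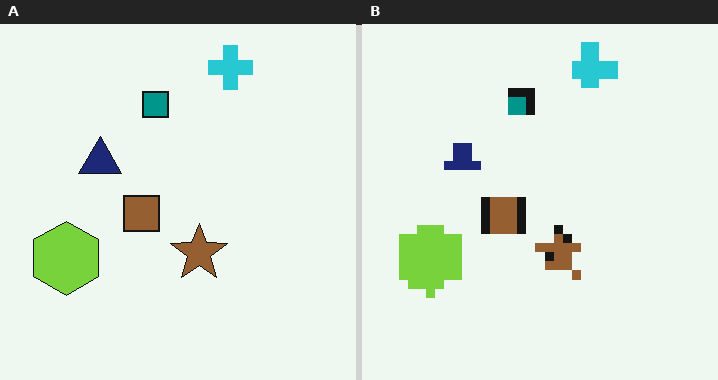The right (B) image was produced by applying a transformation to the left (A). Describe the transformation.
The right (B) image is the left (A) coarsely pixelated.

Shapes are reduced to large square blocks; fine edges and outlines are lost — a downscale-then-upscale (mosaic) effect.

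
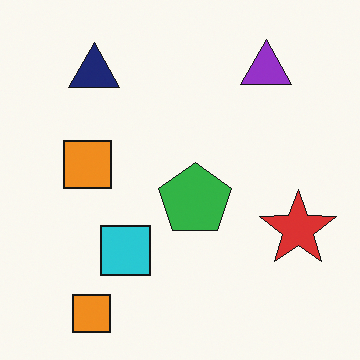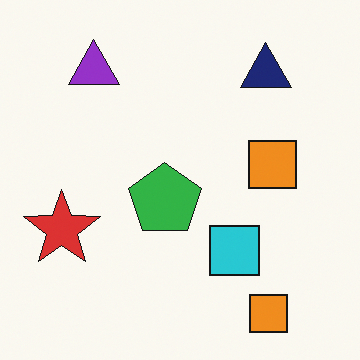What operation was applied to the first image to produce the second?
The image was flipped horizontally (left ↔ right).

The red star is in the right of the first image and the left of the second — shapes on opposite sides of the vertical midline have swapped in a mirror flip.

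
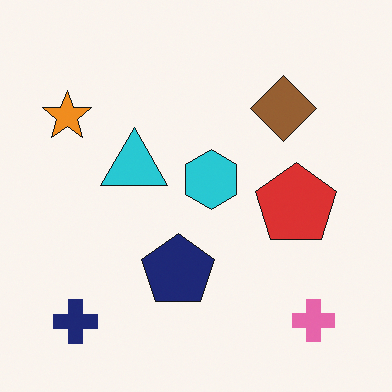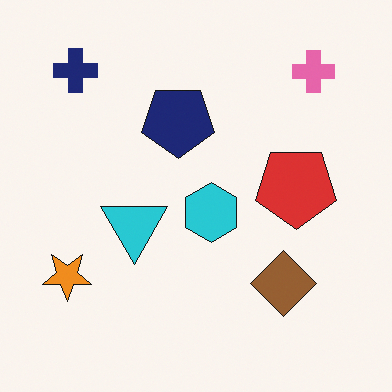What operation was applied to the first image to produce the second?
The image was flipped vertically (top ↔ bottom).

The navy cross is in the bottom-left of the first image and the top-left of the second — shapes on opposite sides of the horizontal midline have swapped in a mirror flip.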